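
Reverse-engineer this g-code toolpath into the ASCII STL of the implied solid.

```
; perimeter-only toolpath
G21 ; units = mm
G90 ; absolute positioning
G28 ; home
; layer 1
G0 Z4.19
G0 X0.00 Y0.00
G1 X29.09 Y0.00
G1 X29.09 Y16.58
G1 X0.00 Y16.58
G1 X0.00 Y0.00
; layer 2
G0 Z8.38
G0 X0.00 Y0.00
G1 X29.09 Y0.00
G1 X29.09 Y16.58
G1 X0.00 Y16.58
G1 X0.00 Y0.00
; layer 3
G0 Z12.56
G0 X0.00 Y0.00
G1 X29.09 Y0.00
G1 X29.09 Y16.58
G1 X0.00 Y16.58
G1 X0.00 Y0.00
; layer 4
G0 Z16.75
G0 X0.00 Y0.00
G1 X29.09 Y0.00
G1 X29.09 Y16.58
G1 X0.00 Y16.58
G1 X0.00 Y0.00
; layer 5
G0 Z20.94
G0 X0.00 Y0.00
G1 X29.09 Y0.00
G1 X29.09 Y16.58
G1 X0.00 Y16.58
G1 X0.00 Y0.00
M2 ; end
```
solid part
  facet normal 0.0000 0.0000 -1.0000
    outer loop
      vertex 29.09 16.58 0.00
      vertex 29.09 0.00 0.00
      vertex 0.00 0.00 0.00
    endloop
  endfacet
  facet normal 0.0000 0.0000 -1.0000
    outer loop
      vertex 0.00 16.58 0.00
      vertex 29.09 16.58 0.00
      vertex 0.00 0.00 0.00
    endloop
  endfacet
  facet normal 0.0000 0.0000 1.0000
    outer loop
      vertex 0.00 0.00 20.94
      vertex 29.09 0.00 20.94
      vertex 29.09 16.58 20.94
    endloop
  endfacet
  facet normal 0.0000 0.0000 1.0000
    outer loop
      vertex 0.00 0.00 20.94
      vertex 29.09 16.58 20.94
      vertex 0.00 16.58 20.94
    endloop
  endfacet
  facet normal 0.0000 -1.0000 0.0000
    outer loop
      vertex 0.00 0.00 0.00
      vertex 29.09 0.00 0.00
      vertex 29.09 0.00 20.94
    endloop
  endfacet
  facet normal 0.0000 -1.0000 0.0000
    outer loop
      vertex 0.00 0.00 0.00
      vertex 29.09 0.00 20.94
      vertex 0.00 0.00 20.94
    endloop
  endfacet
  facet normal 0.0000 1.0000 0.0000
    outer loop
      vertex 29.09 16.58 20.94
      vertex 29.09 16.58 0.00
      vertex 0.00 16.58 0.00
    endloop
  endfacet
  facet normal 0.0000 1.0000 0.0000
    outer loop
      vertex 0.00 16.58 20.94
      vertex 29.09 16.58 20.94
      vertex 0.00 16.58 0.00
    endloop
  endfacet
  facet normal -1.0000 0.0000 0.0000
    outer loop
      vertex 0.00 16.58 20.94
      vertex 0.00 16.58 0.00
      vertex 0.00 0.00 0.00
    endloop
  endfacet
  facet normal -1.0000 0.0000 0.0000
    outer loop
      vertex 0.00 0.00 20.94
      vertex 0.00 16.58 20.94
      vertex 0.00 0.00 0.00
    endloop
  endfacet
  facet normal 1.0000 0.0000 0.0000
    outer loop
      vertex 29.09 0.00 0.00
      vertex 29.09 16.58 0.00
      vertex 29.09 16.58 20.94
    endloop
  endfacet
  facet normal 1.0000 0.0000 0.0000
    outer loop
      vertex 29.09 0.00 0.00
      vertex 29.09 16.58 20.94
      vertex 29.09 0.00 20.94
    endloop
  endfacet
endsolid part

The G0 Z moves step by Δz≈4.19 mm. Every layer's G1 loop is the same polygon, so the solid is a straight extrusion of it from z=0 to z≈20.9. Closing with flat bottom and top caps and triangulating gives 12 facets — a rectangular box, roughly 29.1 × 16.6 mm footprint and 20.9 mm tall.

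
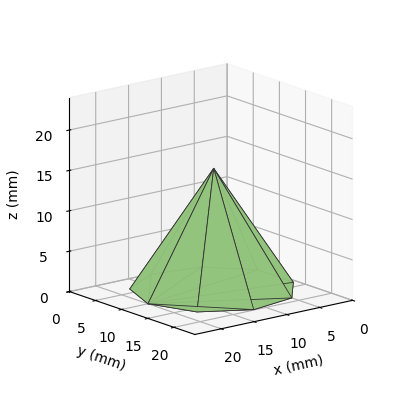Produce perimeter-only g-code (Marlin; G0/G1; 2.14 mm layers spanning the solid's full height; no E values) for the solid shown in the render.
Reading the render: the shape is a regular 9-sided pyramid, base circumscribed radius ≈ 10 mm, apex at z ≈ 15 mm (dimensions read to the nearest mm from the axis ticks). For the g-code, the solid's height is divided into equal slices at the stated Δz and each level perimeter traced with G1 moves after a G0 lift.

; perimeter-only toolpath
G21 ; units = mm
G90 ; absolute positioning
G28 ; home
; layer 1
G0 Z2.14
G0 X18.57 Y10.00
G1 X16.57 Y15.51
G1 X11.49 Y18.44
G1 X5.71 Y17.42
G1 X1.94 Y12.93
G1 X1.94 Y7.07
G1 X5.71 Y2.58
G1 X11.49 Y1.56
G1 X16.57 Y4.49
G1 X18.57 Y10.00
; layer 2
G0 Z4.29
G0 X17.14 Y10.00
G1 X15.47 Y14.59
G1 X11.24 Y17.04
G1 X6.43 Y16.19
G1 X3.29 Y12.44
G1 X3.29 Y7.56
G1 X6.43 Y3.81
G1 X11.24 Y2.96
G1 X15.47 Y5.41
G1 X17.14 Y10.00
; layer 3
G0 Z6.43
G0 X15.71 Y10.00
G1 X14.38 Y13.67
G1 X10.99 Y15.63
G1 X7.14 Y14.95
G1 X4.63 Y11.95
G1 X4.63 Y8.05
G1 X7.14 Y5.05
G1 X10.99 Y4.37
G1 X14.38 Y6.33
G1 X15.71 Y10.00
; layer 4
G0 Z8.57
G0 X14.29 Y10.00
G1 X13.28 Y12.76
G1 X10.75 Y14.22
G1 X7.86 Y13.71
G1 X5.97 Y11.47
G1 X5.97 Y8.53
G1 X7.86 Y6.29
G1 X10.75 Y5.78
G1 X13.28 Y7.24
G1 X14.29 Y10.00
; layer 5
G0 Z10.71
G0 X12.86 Y10.00
G1 X12.19 Y11.84
G1 X10.50 Y12.81
G1 X8.57 Y12.47
G1 X7.31 Y10.98
G1 X7.31 Y9.02
G1 X8.57 Y7.53
G1 X10.50 Y7.19
G1 X12.19 Y8.16
G1 X12.86 Y10.00
; layer 6
G0 Z12.86
G0 X11.43 Y10.00
G1 X11.09 Y10.92
G1 X10.25 Y11.41
G1 X9.29 Y11.24
G1 X8.66 Y10.49
G1 X8.66 Y9.51
G1 X9.29 Y8.76
G1 X10.25 Y8.59
G1 X11.09 Y9.08
G1 X11.43 Y10.00
M2 ; end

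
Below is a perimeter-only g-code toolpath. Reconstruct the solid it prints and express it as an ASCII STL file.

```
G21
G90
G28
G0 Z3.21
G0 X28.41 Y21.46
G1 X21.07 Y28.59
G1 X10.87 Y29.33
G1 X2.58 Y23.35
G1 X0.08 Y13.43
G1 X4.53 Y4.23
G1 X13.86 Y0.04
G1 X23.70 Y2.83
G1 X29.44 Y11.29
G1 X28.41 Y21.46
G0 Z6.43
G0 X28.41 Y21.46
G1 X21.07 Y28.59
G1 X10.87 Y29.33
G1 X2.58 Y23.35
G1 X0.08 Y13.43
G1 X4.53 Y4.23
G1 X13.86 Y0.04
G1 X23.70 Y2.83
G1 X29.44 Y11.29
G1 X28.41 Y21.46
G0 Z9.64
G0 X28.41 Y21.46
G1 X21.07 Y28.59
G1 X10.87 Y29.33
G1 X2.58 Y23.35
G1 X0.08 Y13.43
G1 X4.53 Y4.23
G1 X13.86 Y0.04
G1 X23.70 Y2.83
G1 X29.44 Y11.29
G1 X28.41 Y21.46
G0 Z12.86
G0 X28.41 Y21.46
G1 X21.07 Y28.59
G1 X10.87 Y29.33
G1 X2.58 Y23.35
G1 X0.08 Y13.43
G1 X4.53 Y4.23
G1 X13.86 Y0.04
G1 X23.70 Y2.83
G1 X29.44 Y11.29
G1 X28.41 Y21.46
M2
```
solid part
  facet normal 0.0000 0.0000 -1.0000
    outer loop
      vertex 10.87 29.33 0.00
      vertex 21.07 28.59 0.00
      vertex 28.41 21.46 0.00
    endloop
  endfacet
  facet normal 0.0000 0.0000 -1.0000
    outer loop
      vertex 2.58 23.35 0.00
      vertex 10.87 29.33 0.00
      vertex 28.41 21.46 0.00
    endloop
  endfacet
  facet normal 0.0000 0.0000 -1.0000
    outer loop
      vertex 0.08 13.43 0.00
      vertex 2.58 23.35 0.00
      vertex 28.41 21.46 0.00
    endloop
  endfacet
  facet normal 0.0000 0.0000 -1.0000
    outer loop
      vertex 4.53 4.23 0.00
      vertex 0.08 13.43 0.00
      vertex 28.41 21.46 0.00
    endloop
  endfacet
  facet normal 0.0000 0.0000 -1.0000
    outer loop
      vertex 13.86 0.04 0.00
      vertex 4.53 4.23 0.00
      vertex 28.41 21.46 0.00
    endloop
  endfacet
  facet normal 0.0000 0.0000 -1.0000
    outer loop
      vertex 23.70 2.83 0.00
      vertex 13.86 0.04 0.00
      vertex 28.41 21.46 0.00
    endloop
  endfacet
  facet normal 0.0000 0.0000 -1.0000
    outer loop
      vertex 29.44 11.29 0.00
      vertex 23.70 2.83 0.00
      vertex 28.41 21.46 0.00
    endloop
  endfacet
  facet normal 0.0000 0.0000 1.0000
    outer loop
      vertex 28.41 21.46 12.86
      vertex 21.07 28.59 12.86
      vertex 10.87 29.33 12.86
    endloop
  endfacet
  facet normal 0.0000 0.0000 1.0000
    outer loop
      vertex 28.41 21.46 12.86
      vertex 10.87 29.33 12.86
      vertex 2.58 23.35 12.86
    endloop
  endfacet
  facet normal 0.0000 0.0000 1.0000
    outer loop
      vertex 28.41 21.46 12.86
      vertex 2.58 23.35 12.86
      vertex 0.08 13.43 12.86
    endloop
  endfacet
  facet normal 0.0000 0.0000 1.0000
    outer loop
      vertex 28.41 21.46 12.86
      vertex 0.08 13.43 12.86
      vertex 4.53 4.23 12.86
    endloop
  endfacet
  facet normal 0.0000 0.0000 1.0000
    outer loop
      vertex 28.41 21.46 12.86
      vertex 4.53 4.23 12.86
      vertex 13.86 0.04 12.86
    endloop
  endfacet
  facet normal 0.0000 0.0000 1.0000
    outer loop
      vertex 28.41 21.46 12.86
      vertex 13.86 0.04 12.86
      vertex 23.70 2.83 12.86
    endloop
  endfacet
  facet normal 0.0000 0.0000 1.0000
    outer loop
      vertex 28.41 21.46 12.86
      vertex 23.70 2.83 12.86
      vertex 29.44 11.29 12.86
    endloop
  endfacet
  facet normal 0.6968 0.7173 0.0000
    outer loop
      vertex 28.41 21.46 0.00
      vertex 21.07 28.59 0.00
      vertex 21.07 28.59 12.86
    endloop
  endfacet
  facet normal 0.6968 0.7173 0.0000
    outer loop
      vertex 28.41 21.46 0.00
      vertex 21.07 28.59 12.86
      vertex 28.41 21.46 12.86
    endloop
  endfacet
  facet normal 0.0724 0.9974 0.0000
    outer loop
      vertex 21.07 28.59 0.00
      vertex 10.87 29.33 0.00
      vertex 10.87 29.33 12.86
    endloop
  endfacet
  facet normal 0.0724 0.9974 0.0000
    outer loop
      vertex 21.07 28.59 0.00
      vertex 10.87 29.33 12.86
      vertex 21.07 28.59 12.86
    endloop
  endfacet
  facet normal -0.5850 0.8110 0.0000
    outer loop
      vertex 10.87 29.33 0.00
      vertex 2.58 23.35 0.00
      vertex 2.58 23.35 12.86
    endloop
  endfacet
  facet normal -0.5850 0.8110 0.0000
    outer loop
      vertex 10.87 29.33 0.00
      vertex 2.58 23.35 12.86
      vertex 10.87 29.33 12.86
    endloop
  endfacet
  facet normal -0.9697 0.2444 0.0000
    outer loop
      vertex 2.58 23.35 0.00
      vertex 0.08 13.43 0.00
      vertex 0.08 13.43 12.86
    endloop
  endfacet
  facet normal -0.9697 0.2444 0.0000
    outer loop
      vertex 2.58 23.35 0.00
      vertex 0.08 13.43 12.86
      vertex 2.58 23.35 12.86
    endloop
  endfacet
  facet normal -0.9002 -0.4354 0.0000
    outer loop
      vertex 0.08 13.43 0.00
      vertex 4.53 4.23 0.00
      vertex 4.53 4.23 12.86
    endloop
  endfacet
  facet normal -0.9002 -0.4354 0.0000
    outer loop
      vertex 0.08 13.43 0.00
      vertex 4.53 4.23 12.86
      vertex 0.08 13.43 12.86
    endloop
  endfacet
  facet normal -0.4097 -0.9122 0.0000
    outer loop
      vertex 4.53 4.23 0.00
      vertex 13.86 0.04 0.00
      vertex 13.86 0.04 12.86
    endloop
  endfacet
  facet normal -0.4097 -0.9122 0.0000
    outer loop
      vertex 4.53 4.23 0.00
      vertex 13.86 0.04 12.86
      vertex 4.53 4.23 12.86
    endloop
  endfacet
  facet normal 0.2728 -0.9621 0.0000
    outer loop
      vertex 13.86 0.04 0.00
      vertex 23.70 2.83 0.00
      vertex 23.70 2.83 12.86
    endloop
  endfacet
  facet normal 0.2728 -0.9621 0.0000
    outer loop
      vertex 13.86 0.04 0.00
      vertex 23.70 2.83 12.86
      vertex 13.86 0.04 12.86
    endloop
  endfacet
  facet normal 0.8275 -0.5615 0.0000
    outer loop
      vertex 23.70 2.83 0.00
      vertex 29.44 11.29 0.00
      vertex 29.44 11.29 12.86
    endloop
  endfacet
  facet normal 0.8275 -0.5615 0.0000
    outer loop
      vertex 23.70 2.83 0.00
      vertex 29.44 11.29 12.86
      vertex 23.70 2.83 12.86
    endloop
  endfacet
  facet normal 0.9949 0.1008 0.0000
    outer loop
      vertex 29.44 11.29 0.00
      vertex 28.41 21.46 0.00
      vertex 28.41 21.46 12.86
    endloop
  endfacet
  facet normal 0.9949 0.1008 0.0000
    outer loop
      vertex 29.44 11.29 0.00
      vertex 28.41 21.46 12.86
      vertex 29.44 11.29 12.86
    endloop
  endfacet
endsolid part

The G0 Z moves step by Δz≈3.21 mm. Every layer's G1 loop is the same polygon, so the solid is a straight extrusion of it from z=0 to z≈12.9. Closing with flat bottom and top caps and triangulating gives 32 facets — a regular 9-sided prism (a cylinder approximated with 9 flat sides), circumscribed radius ≈ 14.9 mm, height ≈ 12.9 mm.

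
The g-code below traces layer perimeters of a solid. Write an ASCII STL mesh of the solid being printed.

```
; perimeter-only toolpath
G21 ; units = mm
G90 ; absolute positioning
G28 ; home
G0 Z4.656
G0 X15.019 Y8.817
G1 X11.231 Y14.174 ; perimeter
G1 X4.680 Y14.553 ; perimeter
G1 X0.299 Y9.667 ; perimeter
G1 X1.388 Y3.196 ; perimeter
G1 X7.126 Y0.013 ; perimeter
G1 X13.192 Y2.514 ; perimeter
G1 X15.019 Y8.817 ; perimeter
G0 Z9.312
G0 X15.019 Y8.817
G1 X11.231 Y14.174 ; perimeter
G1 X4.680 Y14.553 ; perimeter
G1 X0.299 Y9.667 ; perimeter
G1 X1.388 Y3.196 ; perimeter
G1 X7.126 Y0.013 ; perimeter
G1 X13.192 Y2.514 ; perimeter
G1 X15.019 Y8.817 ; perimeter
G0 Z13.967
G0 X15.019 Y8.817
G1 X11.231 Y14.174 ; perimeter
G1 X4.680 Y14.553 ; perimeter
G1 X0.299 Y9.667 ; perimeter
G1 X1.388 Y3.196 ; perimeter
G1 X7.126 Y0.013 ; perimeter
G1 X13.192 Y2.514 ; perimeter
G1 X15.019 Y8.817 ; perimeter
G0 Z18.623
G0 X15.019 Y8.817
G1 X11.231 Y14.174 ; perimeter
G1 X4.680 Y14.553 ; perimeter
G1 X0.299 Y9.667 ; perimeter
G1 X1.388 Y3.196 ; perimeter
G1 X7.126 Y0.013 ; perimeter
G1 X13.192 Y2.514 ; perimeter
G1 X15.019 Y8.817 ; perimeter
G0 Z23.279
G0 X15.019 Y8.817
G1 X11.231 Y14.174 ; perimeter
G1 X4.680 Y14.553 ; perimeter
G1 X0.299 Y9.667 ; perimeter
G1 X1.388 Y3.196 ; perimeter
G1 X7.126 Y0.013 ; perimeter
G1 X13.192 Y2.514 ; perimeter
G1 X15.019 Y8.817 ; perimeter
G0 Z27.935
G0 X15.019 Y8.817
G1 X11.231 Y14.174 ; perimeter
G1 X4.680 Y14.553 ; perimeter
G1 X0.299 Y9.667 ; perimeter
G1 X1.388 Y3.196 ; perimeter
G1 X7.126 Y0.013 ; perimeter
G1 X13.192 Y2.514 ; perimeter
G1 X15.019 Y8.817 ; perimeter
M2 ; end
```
solid part
  facet normal 0.0000 0.0000 -1.0000
    outer loop
      vertex 4.680 14.553 0.000
      vertex 11.231 14.174 0.000
      vertex 15.019 8.817 0.000
    endloop
  endfacet
  facet normal 0.0000 0.0000 -1.0000
    outer loop
      vertex 0.299 9.667 0.000
      vertex 4.680 14.553 0.000
      vertex 15.019 8.817 0.000
    endloop
  endfacet
  facet normal 0.0000 0.0000 -1.0000
    outer loop
      vertex 1.388 3.196 0.000
      vertex 0.299 9.667 0.000
      vertex 15.019 8.817 0.000
    endloop
  endfacet
  facet normal 0.0000 0.0000 -1.0000
    outer loop
      vertex 7.126 0.013 0.000
      vertex 1.388 3.196 0.000
      vertex 15.019 8.817 0.000
    endloop
  endfacet
  facet normal 0.0000 0.0000 -1.0000
    outer loop
      vertex 13.192 2.514 0.000
      vertex 7.126 0.013 0.000
      vertex 15.019 8.817 0.000
    endloop
  endfacet
  facet normal 0.0000 0.0000 1.0000
    outer loop
      vertex 15.019 8.817 27.935
      vertex 11.231 14.174 27.935
      vertex 4.680 14.553 27.935
    endloop
  endfacet
  facet normal 0.0000 0.0000 1.0000
    outer loop
      vertex 15.019 8.817 27.935
      vertex 4.680 14.553 27.935
      vertex 0.299 9.667 27.935
    endloop
  endfacet
  facet normal 0.0000 0.0000 1.0000
    outer loop
      vertex 15.019 8.817 27.935
      vertex 0.299 9.667 27.935
      vertex 1.388 3.196 27.935
    endloop
  endfacet
  facet normal 0.0000 0.0000 1.0000
    outer loop
      vertex 15.019 8.817 27.935
      vertex 1.388 3.196 27.935
      vertex 7.126 0.013 27.935
    endloop
  endfacet
  facet normal 0.0000 0.0000 1.0000
    outer loop
      vertex 15.019 8.817 27.935
      vertex 7.126 0.013 27.935
      vertex 13.192 2.514 27.935
    endloop
  endfacet
  facet normal 0.8165 0.5774 0.0000
    outer loop
      vertex 15.019 8.817 0.000
      vertex 11.231 14.174 0.000
      vertex 11.231 14.174 27.935
    endloop
  endfacet
  facet normal 0.8165 0.5774 0.0000
    outer loop
      vertex 15.019 8.817 0.000
      vertex 11.231 14.174 27.935
      vertex 15.019 8.817 27.935
    endloop
  endfacet
  facet normal 0.0578 0.9983 0.0000
    outer loop
      vertex 11.231 14.174 0.000
      vertex 4.680 14.553 0.000
      vertex 4.680 14.553 27.935
    endloop
  endfacet
  facet normal 0.0578 0.9983 0.0000
    outer loop
      vertex 11.231 14.174 0.000
      vertex 4.680 14.553 27.935
      vertex 11.231 14.174 27.935
    endloop
  endfacet
  facet normal -0.7445 0.6676 0.0000
    outer loop
      vertex 4.680 14.553 0.000
      vertex 0.299 9.667 0.000
      vertex 0.299 9.667 27.935
    endloop
  endfacet
  facet normal -0.7445 0.6676 0.0000
    outer loop
      vertex 4.680 14.553 0.000
      vertex 0.299 9.667 27.935
      vertex 4.680 14.553 27.935
    endloop
  endfacet
  facet normal -0.9861 -0.1660 0.0000
    outer loop
      vertex 0.299 9.667 0.000
      vertex 1.388 3.196 0.000
      vertex 1.388 3.196 27.935
    endloop
  endfacet
  facet normal -0.9861 -0.1660 0.0000
    outer loop
      vertex 0.299 9.667 0.000
      vertex 1.388 3.196 27.935
      vertex 0.299 9.667 27.935
    endloop
  endfacet
  facet normal -0.4851 -0.8745 0.0000
    outer loop
      vertex 1.388 3.196 0.000
      vertex 7.126 0.013 0.000
      vertex 7.126 0.013 27.935
    endloop
  endfacet
  facet normal -0.4851 -0.8745 0.0000
    outer loop
      vertex 1.388 3.196 0.000
      vertex 7.126 0.013 27.935
      vertex 1.388 3.196 27.935
    endloop
  endfacet
  facet normal 0.3812 -0.9245 0.0000
    outer loop
      vertex 7.126 0.013 0.000
      vertex 13.192 2.514 0.000
      vertex 13.192 2.514 27.935
    endloop
  endfacet
  facet normal 0.3812 -0.9245 0.0000
    outer loop
      vertex 7.126 0.013 0.000
      vertex 13.192 2.514 27.935
      vertex 7.126 0.013 27.935
    endloop
  endfacet
  facet normal 0.9605 -0.2784 0.0000
    outer loop
      vertex 13.192 2.514 0.000
      vertex 15.019 8.817 0.000
      vertex 15.019 8.817 27.935
    endloop
  endfacet
  facet normal 0.9605 -0.2784 0.0000
    outer loop
      vertex 13.192 2.514 0.000
      vertex 15.019 8.817 27.935
      vertex 13.192 2.514 27.935
    endloop
  endfacet
endsolid part

The G0 Z moves step by Δz≈4.656 mm. Every layer's G1 loop is the same polygon, so the solid is a straight extrusion of it from z=0 to z≈27.9. Closing with flat bottom and top caps and triangulating gives 24 facets — a regular 7-sided prism (a cylinder approximated with 7 flat sides), circumscribed radius ≈ 7.56 mm, height ≈ 27.9 mm.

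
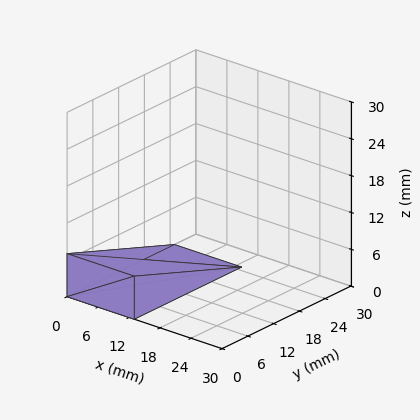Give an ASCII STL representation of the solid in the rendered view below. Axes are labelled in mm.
Reading the render: the shape is a wedge (ramp): 13 × 25 mm base, rising to 7 mm along the y=0 edge and sloping linearly to z=0 at y=25 (dimensions read to the nearest mm from the axis ticks). For the STL, each face is triangulated and given an outward normal.

solid part
  facet normal 0.0000 0.0000 -1.0000
    outer loop
      vertex 13.0 25.0 0.0
      vertex 13.0 0.0 0.0
      vertex 0.0 0.0 0.0
    endloop
  endfacet
  facet normal 0.0000 0.0000 -1.0000
    outer loop
      vertex 0.0 25.0 0.0
      vertex 13.0 25.0 0.0
      vertex 0.0 0.0 0.0
    endloop
  endfacet
  facet normal 0.0000 -1.0000 0.0000
    outer loop
      vertex 0.0 0.0 0.0
      vertex 13.0 0.0 0.0
      vertex 13.0 0.0 7.0
    endloop
  endfacet
  facet normal 0.0000 -1.0000 0.0000
    outer loop
      vertex 0.0 0.0 0.0
      vertex 13.0 0.0 7.0
      vertex 0.0 0.0 7.0
    endloop
  endfacet
  facet normal 0.0000 0.2696 0.9630
    outer loop
      vertex 0.0 0.0 7.0
      vertex 13.0 0.0 7.0
      vertex 13.0 25.0 0.0
    endloop
  endfacet
  facet normal 0.0000 0.2696 0.9630
    outer loop
      vertex 0.0 0.0 7.0
      vertex 13.0 25.0 0.0
      vertex 0.0 25.0 0.0
    endloop
  endfacet
  facet normal -1.0000 0.0000 0.0000
    outer loop
      vertex 0.0 0.0 7.0
      vertex 0.0 25.0 0.0
      vertex 0.0 0.0 0.0
    endloop
  endfacet
  facet normal 1.0000 0.0000 0.0000
    outer loop
      vertex 13.0 0.0 0.0
      vertex 13.0 25.0 0.0
      vertex 13.0 0.0 7.0
    endloop
  endfacet
endsolid part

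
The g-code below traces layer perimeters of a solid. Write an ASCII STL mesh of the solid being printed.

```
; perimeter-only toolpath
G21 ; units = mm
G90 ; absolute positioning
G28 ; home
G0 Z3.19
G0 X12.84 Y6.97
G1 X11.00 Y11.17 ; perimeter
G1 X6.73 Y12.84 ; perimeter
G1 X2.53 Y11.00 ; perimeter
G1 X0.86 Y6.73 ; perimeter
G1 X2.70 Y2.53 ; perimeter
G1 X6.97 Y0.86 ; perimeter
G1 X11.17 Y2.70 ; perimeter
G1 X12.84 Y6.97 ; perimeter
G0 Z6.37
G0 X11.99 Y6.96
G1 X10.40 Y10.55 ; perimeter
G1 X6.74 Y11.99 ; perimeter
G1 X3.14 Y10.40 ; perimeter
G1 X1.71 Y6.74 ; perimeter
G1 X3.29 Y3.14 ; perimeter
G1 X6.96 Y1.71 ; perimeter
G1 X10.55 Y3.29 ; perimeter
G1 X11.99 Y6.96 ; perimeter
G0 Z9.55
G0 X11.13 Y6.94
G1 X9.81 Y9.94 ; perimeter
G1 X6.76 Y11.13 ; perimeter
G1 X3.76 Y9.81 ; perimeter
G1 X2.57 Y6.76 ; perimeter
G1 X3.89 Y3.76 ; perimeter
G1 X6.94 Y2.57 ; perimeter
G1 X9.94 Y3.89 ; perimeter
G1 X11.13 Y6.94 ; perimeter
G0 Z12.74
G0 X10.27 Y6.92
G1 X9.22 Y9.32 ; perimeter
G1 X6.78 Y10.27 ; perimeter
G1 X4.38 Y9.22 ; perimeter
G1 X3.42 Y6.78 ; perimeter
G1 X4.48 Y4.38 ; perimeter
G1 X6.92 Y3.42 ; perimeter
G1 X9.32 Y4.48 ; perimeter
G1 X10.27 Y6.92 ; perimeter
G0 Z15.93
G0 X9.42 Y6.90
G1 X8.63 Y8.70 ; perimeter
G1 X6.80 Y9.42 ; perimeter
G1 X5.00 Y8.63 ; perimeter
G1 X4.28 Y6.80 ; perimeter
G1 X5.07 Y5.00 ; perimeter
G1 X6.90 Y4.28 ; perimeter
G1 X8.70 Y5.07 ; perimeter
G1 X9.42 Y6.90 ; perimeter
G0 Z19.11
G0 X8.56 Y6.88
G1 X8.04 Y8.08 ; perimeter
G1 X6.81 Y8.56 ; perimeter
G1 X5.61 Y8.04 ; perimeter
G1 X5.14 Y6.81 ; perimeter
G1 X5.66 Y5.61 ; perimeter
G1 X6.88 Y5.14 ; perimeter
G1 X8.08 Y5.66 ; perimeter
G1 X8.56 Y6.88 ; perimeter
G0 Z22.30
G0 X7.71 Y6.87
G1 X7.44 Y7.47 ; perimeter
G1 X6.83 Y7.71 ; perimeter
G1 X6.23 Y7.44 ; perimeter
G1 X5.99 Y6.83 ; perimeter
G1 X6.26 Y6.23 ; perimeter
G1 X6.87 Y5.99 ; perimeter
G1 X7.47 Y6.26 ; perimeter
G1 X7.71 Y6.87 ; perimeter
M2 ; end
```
solid part
  facet normal 0.0000 0.0000 -1.0000
    outer loop
      vertex 6.71 13.70 0.00
      vertex 11.59 11.79 0.00
      vertex 13.70 6.99 0.00
    endloop
  endfacet
  facet normal 0.0000 0.0000 -1.0000
    outer loop
      vertex 1.91 11.59 0.00
      vertex 6.71 13.70 0.00
      vertex 13.70 6.99 0.00
    endloop
  endfacet
  facet normal 0.0000 0.0000 -1.0000
    outer loop
      vertex 0.00 6.71 0.00
      vertex 1.91 11.59 0.00
      vertex 13.70 6.99 0.00
    endloop
  endfacet
  facet normal 0.0000 0.0000 -1.0000
    outer loop
      vertex 2.11 1.91 0.00
      vertex 0.00 6.71 0.00
      vertex 13.70 6.99 0.00
    endloop
  endfacet
  facet normal 0.0000 0.0000 -1.0000
    outer loop
      vertex 6.99 0.00 0.00
      vertex 2.11 1.91 0.00
      vertex 13.70 6.99 0.00
    endloop
  endfacet
  facet normal 0.0000 0.0000 -1.0000
    outer loop
      vertex 11.79 2.11 0.00
      vertex 6.99 0.00 0.00
      vertex 13.70 6.99 0.00
    endloop
  endfacet
  facet normal 0.8885 0.3906 0.2410
    outer loop
      vertex 13.70 6.99 0.00
      vertex 11.59 11.79 0.00
      vertex 6.85 6.85 25.48
    endloop
  endfacet
  facet normal 0.3537 0.9038 0.2410
    outer loop
      vertex 11.59 11.79 0.00
      vertex 6.71 13.70 0.00
      vertex 6.85 6.85 25.48
    endloop
  endfacet
  facet normal -0.3906 0.8885 0.2410
    outer loop
      vertex 6.71 13.70 0.00
      vertex 1.91 11.59 0.00
      vertex 6.85 6.85 25.48
    endloop
  endfacet
  facet normal -0.9038 0.3537 0.2410
    outer loop
      vertex 1.91 11.59 0.00
      vertex 0.00 6.71 0.00
      vertex 6.85 6.85 25.48
    endloop
  endfacet
  facet normal -0.8885 -0.3906 0.2410
    outer loop
      vertex 0.00 6.71 0.00
      vertex 2.11 1.91 0.00
      vertex 6.85 6.85 25.48
    endloop
  endfacet
  facet normal -0.3537 -0.9038 0.2410
    outer loop
      vertex 2.11 1.91 0.00
      vertex 6.99 0.00 0.00
      vertex 6.85 6.85 25.48
    endloop
  endfacet
  facet normal 0.3906 -0.8885 0.2410
    outer loop
      vertex 6.99 0.00 0.00
      vertex 11.79 2.11 0.00
      vertex 6.85 6.85 25.48
    endloop
  endfacet
  facet normal 0.9038 -0.3537 0.2410
    outer loop
      vertex 11.79 2.11 0.00
      vertex 13.70 6.99 0.00
      vertex 6.85 6.85 25.48
    endloop
  endfacet
endsolid part

The G0 Z moves step by Δz≈3.19 mm. The G1 loops shrink linearly with z, so the solid tapers from its base footprint up to z≈25.5. Closing with a flat bottom cap and the tapered top and triangulating gives 14 facets — a regular 8-sided pyramid, base circumscribed radius ≈ 6.85 mm, apex at z ≈ 25.5 mm.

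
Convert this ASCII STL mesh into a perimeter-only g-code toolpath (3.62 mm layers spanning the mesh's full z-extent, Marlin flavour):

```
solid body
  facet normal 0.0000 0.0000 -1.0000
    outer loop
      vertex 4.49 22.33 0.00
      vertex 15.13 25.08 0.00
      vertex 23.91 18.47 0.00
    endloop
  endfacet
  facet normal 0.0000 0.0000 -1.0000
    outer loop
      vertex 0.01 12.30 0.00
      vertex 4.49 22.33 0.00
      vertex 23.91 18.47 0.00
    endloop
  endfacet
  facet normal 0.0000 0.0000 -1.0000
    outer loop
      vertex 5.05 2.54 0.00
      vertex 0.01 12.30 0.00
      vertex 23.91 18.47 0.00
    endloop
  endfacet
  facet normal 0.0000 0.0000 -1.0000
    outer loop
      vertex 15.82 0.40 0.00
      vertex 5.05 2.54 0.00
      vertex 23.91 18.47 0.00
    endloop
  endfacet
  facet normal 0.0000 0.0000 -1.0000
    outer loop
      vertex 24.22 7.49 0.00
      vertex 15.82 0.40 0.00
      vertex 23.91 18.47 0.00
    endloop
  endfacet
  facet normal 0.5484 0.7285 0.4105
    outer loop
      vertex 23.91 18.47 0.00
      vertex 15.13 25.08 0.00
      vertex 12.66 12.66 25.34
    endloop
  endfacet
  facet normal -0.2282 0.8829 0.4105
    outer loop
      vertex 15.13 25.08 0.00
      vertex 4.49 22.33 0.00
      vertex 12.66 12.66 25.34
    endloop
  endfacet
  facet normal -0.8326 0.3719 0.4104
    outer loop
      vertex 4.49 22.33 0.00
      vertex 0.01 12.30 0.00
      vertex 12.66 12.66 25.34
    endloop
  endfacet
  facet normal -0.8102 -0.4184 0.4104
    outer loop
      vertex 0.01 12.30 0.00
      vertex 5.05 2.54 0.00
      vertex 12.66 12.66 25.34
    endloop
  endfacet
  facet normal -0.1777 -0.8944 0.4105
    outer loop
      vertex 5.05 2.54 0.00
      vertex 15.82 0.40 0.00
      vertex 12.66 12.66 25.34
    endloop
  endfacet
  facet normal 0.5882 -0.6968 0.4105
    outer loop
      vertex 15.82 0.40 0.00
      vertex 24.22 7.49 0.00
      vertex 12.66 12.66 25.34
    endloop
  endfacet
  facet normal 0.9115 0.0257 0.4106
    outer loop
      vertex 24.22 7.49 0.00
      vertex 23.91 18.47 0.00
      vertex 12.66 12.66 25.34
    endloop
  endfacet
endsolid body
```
; perimeter-only toolpath
G21 ; units = mm
G90 ; absolute positioning
G28 ; home
; layer 1
G0 Z3.62
G0 X22.30 Y17.64
G1 X14.78 Y23.31
G1 X5.66 Y20.95
G1 X1.82 Y12.35
G1 X6.14 Y3.99
G1 X15.37 Y2.15
G1 X22.57 Y8.23
G1 X22.30 Y17.64
; layer 2
G0 Z7.24
G0 X20.70 Y16.81
G1 X14.42 Y21.53
G1 X6.82 Y19.57
G1 X3.62 Y12.40
G1 X7.22 Y5.43
G1 X14.92 Y3.90
G1 X20.92 Y8.97
G1 X20.70 Y16.81
; layer 3
G0 Z10.86
G0 X19.09 Y15.98
G1 X14.07 Y19.76
G1 X7.99 Y18.19
G1 X5.43 Y12.45
G1 X8.31 Y6.88
G1 X14.47 Y5.65
G1 X19.27 Y9.71
G1 X19.09 Y15.98
; layer 4
G0 Z14.48
G0 X17.48 Y15.15
G1 X13.72 Y17.98
G1 X9.16 Y16.80
G1 X7.24 Y12.51
G1 X9.40 Y8.32
G1 X14.01 Y7.41
G1 X17.61 Y10.44
G1 X17.48 Y15.15
; layer 5
G0 Z18.10
G0 X15.87 Y14.32
G1 X13.37 Y16.21
G1 X10.33 Y15.42
G1 X9.05 Y12.56
G1 X10.49 Y9.77
G1 X13.56 Y9.16
G1 X15.96 Y11.18
G1 X15.87 Y14.32
; layer 6
G0 Z21.72
G0 X14.27 Y13.49
G1 X13.01 Y14.43
G1 X11.49 Y14.04
G1 X10.85 Y12.61
G1 X11.57 Y11.21
G1 X13.11 Y10.91
G1 X14.31 Y11.92
G1 X14.27 Y13.49
M2 ; end

The solid is a regular 7-sided pyramid, base circumscribed radius ≈ 12.7 mm, apex at z ≈ 25.3 mm. Slicing at Δz = 3.62 mm — 7 equal slices spanning the solid's height, so layer i sits at z = i·h/7 — gives 6 non-empty perimeters. Each is a 7-segment closed polygon; G0 lifts to the layer z and rapids to the start vertex, then G1 traces the edges. The cross-section shrinks linearly with z (the slice at the apex is degenerate and omitted).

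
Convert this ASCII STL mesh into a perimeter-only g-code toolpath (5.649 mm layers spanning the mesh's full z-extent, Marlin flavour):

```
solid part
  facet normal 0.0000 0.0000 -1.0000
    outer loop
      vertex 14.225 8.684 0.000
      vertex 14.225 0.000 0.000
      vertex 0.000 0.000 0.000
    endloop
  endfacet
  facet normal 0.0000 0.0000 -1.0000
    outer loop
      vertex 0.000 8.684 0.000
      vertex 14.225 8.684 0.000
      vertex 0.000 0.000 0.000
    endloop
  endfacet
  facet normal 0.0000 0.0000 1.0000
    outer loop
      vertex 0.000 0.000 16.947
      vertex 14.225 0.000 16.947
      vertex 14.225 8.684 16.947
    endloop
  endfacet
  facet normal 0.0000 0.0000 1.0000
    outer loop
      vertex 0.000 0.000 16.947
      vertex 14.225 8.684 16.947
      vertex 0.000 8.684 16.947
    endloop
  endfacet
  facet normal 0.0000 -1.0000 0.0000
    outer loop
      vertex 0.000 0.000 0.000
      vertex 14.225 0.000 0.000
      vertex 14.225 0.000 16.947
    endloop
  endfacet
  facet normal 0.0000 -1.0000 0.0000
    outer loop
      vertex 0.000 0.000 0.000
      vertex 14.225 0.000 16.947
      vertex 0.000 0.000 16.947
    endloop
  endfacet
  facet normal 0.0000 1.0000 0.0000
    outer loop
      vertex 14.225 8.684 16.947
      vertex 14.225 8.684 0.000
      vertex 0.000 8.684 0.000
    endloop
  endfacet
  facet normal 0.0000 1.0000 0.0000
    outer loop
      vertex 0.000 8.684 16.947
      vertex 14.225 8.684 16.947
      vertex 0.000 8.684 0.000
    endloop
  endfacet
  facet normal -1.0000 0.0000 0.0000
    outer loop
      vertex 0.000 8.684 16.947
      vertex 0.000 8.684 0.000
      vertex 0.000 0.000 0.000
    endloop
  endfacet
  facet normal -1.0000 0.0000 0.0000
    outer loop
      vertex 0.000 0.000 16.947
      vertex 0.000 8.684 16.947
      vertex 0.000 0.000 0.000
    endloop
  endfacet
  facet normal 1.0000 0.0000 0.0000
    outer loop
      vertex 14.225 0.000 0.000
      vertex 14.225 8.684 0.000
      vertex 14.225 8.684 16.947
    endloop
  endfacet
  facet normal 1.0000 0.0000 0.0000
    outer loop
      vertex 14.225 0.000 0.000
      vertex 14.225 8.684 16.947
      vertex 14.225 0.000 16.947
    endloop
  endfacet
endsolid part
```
; perimeter-only toolpath
G21 ; units = mm
G90 ; absolute positioning
G28 ; home
; layer 1
G0 Z5.649
G0 X0.000 Y0.000
G1 X14.225 Y0.000
G1 X14.225 Y8.684
G1 X0.000 Y8.684
G1 X0.000 Y0.000
; layer 2
G0 Z11.298
G0 X0.000 Y0.000
G1 X14.225 Y0.000
G1 X14.225 Y8.684
G1 X0.000 Y8.684
G1 X0.000 Y0.000
; layer 3
G0 Z16.947
G0 X0.000 Y0.000
G1 X14.225 Y0.000
G1 X14.225 Y8.684
G1 X0.000 Y8.684
G1 X0.000 Y0.000
M2 ; end

The solid is a rectangular box, roughly 14.2 × 8.68 mm footprint and 16.9 mm tall. Slicing at Δz = 5.649 mm — 3 equal slices spanning the solid's height, so layer i sits at z = i·h/3 — gives 3 non-empty perimeters. Each is a 4-segment closed polygon; G0 lifts to the layer z and rapids to the start vertex, then G1 traces the edges.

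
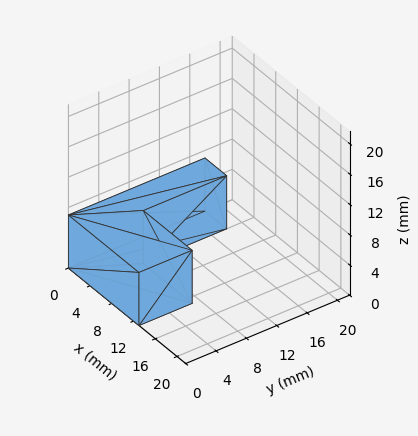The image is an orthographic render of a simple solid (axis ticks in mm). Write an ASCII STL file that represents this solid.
Reading the render: the shape is an L-shaped prism: outer 13 × 18 mm, arm thicknesses ≈ 7 mm (horizontal) and 4 mm (vertical), extruded 7 mm in z (dimensions read to the nearest mm from the axis ticks). For the STL, each face is triangulated and given an outward normal.

solid part
  facet normal 0.0000 0.0000 -1.0000
    outer loop
      vertex 13.0 7.0 0.0
      vertex 13.0 0.0 0.0
      vertex 0.0 0.0 0.0
    endloop
  endfacet
  facet normal 0.0000 0.0000 -1.0000
    outer loop
      vertex 4.0 7.0 0.0
      vertex 13.0 7.0 0.0
      vertex 0.0 0.0 0.0
    endloop
  endfacet
  facet normal 0.0000 0.0000 -1.0000
    outer loop
      vertex 4.0 18.0 0.0
      vertex 4.0 7.0 0.0
      vertex 0.0 0.0 0.0
    endloop
  endfacet
  facet normal 0.0000 0.0000 -1.0000
    outer loop
      vertex 0.0 18.0 0.0
      vertex 4.0 18.0 0.0
      vertex 0.0 0.0 0.0
    endloop
  endfacet
  facet normal 0.0000 0.0000 1.0000
    outer loop
      vertex 0.0 0.0 7.0
      vertex 13.0 0.0 7.0
      vertex 13.0 7.0 7.0
    endloop
  endfacet
  facet normal 0.0000 0.0000 1.0000
    outer loop
      vertex 0.0 0.0 7.0
      vertex 13.0 7.0 7.0
      vertex 4.0 7.0 7.0
    endloop
  endfacet
  facet normal 0.0000 0.0000 1.0000
    outer loop
      vertex 0.0 0.0 7.0
      vertex 4.0 7.0 7.0
      vertex 4.0 18.0 7.0
    endloop
  endfacet
  facet normal 0.0000 0.0000 1.0000
    outer loop
      vertex 0.0 0.0 7.0
      vertex 4.0 18.0 7.0
      vertex 0.0 18.0 7.0
    endloop
  endfacet
  facet normal 0.0000 -1.0000 0.0000
    outer loop
      vertex 0.0 0.0 0.0
      vertex 13.0 0.0 0.0
      vertex 13.0 0.0 7.0
    endloop
  endfacet
  facet normal 0.0000 -1.0000 0.0000
    outer loop
      vertex 0.0 0.0 0.0
      vertex 13.0 0.0 7.0
      vertex 0.0 0.0 7.0
    endloop
  endfacet
  facet normal 1.0000 0.0000 0.0000
    outer loop
      vertex 13.0 0.0 0.0
      vertex 13.0 7.0 0.0
      vertex 13.0 7.0 7.0
    endloop
  endfacet
  facet normal 1.0000 0.0000 0.0000
    outer loop
      vertex 13.0 0.0 0.0
      vertex 13.0 7.0 7.0
      vertex 13.0 0.0 7.0
    endloop
  endfacet
  facet normal 0.0000 1.0000 0.0000
    outer loop
      vertex 13.0 7.0 0.0
      vertex 4.0 7.0 0.0
      vertex 4.0 7.0 7.0
    endloop
  endfacet
  facet normal 0.0000 1.0000 0.0000
    outer loop
      vertex 13.0 7.0 0.0
      vertex 4.0 7.0 7.0
      vertex 13.0 7.0 7.0
    endloop
  endfacet
  facet normal 1.0000 0.0000 0.0000
    outer loop
      vertex 4.0 7.0 0.0
      vertex 4.0 18.0 0.0
      vertex 4.0 18.0 7.0
    endloop
  endfacet
  facet normal 1.0000 0.0000 0.0000
    outer loop
      vertex 4.0 7.0 0.0
      vertex 4.0 18.0 7.0
      vertex 4.0 7.0 7.0
    endloop
  endfacet
  facet normal 0.0000 1.0000 0.0000
    outer loop
      vertex 4.0 18.0 0.0
      vertex 0.0 18.0 0.0
      vertex 0.0 18.0 7.0
    endloop
  endfacet
  facet normal 0.0000 1.0000 0.0000
    outer loop
      vertex 4.0 18.0 0.0
      vertex 0.0 18.0 7.0
      vertex 4.0 18.0 7.0
    endloop
  endfacet
  facet normal -1.0000 0.0000 0.0000
    outer loop
      vertex 0.0 18.0 0.0
      vertex 0.0 0.0 0.0
      vertex 0.0 0.0 7.0
    endloop
  endfacet
  facet normal -1.0000 0.0000 0.0000
    outer loop
      vertex 0.0 18.0 0.0
      vertex 0.0 0.0 7.0
      vertex 0.0 18.0 7.0
    endloop
  endfacet
endsolid part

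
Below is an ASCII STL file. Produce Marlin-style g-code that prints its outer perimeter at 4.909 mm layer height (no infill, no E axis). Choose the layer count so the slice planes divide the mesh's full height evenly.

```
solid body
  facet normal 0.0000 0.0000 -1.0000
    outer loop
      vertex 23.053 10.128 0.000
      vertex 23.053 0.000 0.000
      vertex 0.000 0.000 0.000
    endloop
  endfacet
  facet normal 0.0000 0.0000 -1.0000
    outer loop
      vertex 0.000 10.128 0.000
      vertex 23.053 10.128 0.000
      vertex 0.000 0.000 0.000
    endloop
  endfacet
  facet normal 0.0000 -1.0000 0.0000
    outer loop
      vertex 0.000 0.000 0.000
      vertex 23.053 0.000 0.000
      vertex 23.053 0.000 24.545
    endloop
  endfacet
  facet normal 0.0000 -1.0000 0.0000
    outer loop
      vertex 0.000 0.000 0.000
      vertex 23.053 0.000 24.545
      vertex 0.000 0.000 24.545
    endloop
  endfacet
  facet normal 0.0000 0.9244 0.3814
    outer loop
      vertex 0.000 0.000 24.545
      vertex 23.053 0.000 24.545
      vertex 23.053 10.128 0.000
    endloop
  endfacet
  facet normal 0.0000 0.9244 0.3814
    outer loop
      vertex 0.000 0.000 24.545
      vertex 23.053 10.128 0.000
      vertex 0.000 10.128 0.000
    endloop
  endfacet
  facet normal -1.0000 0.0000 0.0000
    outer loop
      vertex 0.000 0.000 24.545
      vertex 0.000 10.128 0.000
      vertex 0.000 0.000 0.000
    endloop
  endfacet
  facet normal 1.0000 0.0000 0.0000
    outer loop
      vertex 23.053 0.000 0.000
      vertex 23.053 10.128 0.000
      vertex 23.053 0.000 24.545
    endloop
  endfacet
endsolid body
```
; perimeter-only toolpath
G21 ; units = mm
G90 ; absolute positioning
G28 ; home
; layer 1
G0 Z4.909
G0 X0.000 Y0.000
G1 X23.053 Y0.000
G1 X23.053 Y8.102
G1 X0.000 Y8.102
G1 X0.000 Y0.000
; layer 2
G0 Z9.818
G0 X0.000 Y0.000
G1 X23.053 Y0.000
G1 X23.053 Y6.077
G1 X0.000 Y6.077
G1 X0.000 Y0.000
; layer 3
G0 Z14.727
G0 X0.000 Y0.000
G1 X23.053 Y0.000
G1 X23.053 Y4.051
G1 X0.000 Y4.051
G1 X0.000 Y0.000
; layer 4
G0 Z19.636
G0 X0.000 Y0.000
G1 X23.053 Y0.000
G1 X23.053 Y2.026
G1 X0.000 Y2.026
G1 X0.000 Y0.000
M2 ; end

The solid is a wedge (ramp): 23.1 × 10.1 mm base, rising to 24.5 mm along the y=0 edge and sloping linearly to z=0 at y=10.1. Slicing at Δz = 4.909 mm — 5 equal slices spanning the solid's height, so layer i sits at z = i·h/5 — gives 4 non-empty perimeters. Each is a 4-segment closed polygon; G0 lifts to the layer z and rapids to the start vertex, then G1 traces the edges. The cross-section shrinks linearly with z (the slice at the apex is degenerate and omitted).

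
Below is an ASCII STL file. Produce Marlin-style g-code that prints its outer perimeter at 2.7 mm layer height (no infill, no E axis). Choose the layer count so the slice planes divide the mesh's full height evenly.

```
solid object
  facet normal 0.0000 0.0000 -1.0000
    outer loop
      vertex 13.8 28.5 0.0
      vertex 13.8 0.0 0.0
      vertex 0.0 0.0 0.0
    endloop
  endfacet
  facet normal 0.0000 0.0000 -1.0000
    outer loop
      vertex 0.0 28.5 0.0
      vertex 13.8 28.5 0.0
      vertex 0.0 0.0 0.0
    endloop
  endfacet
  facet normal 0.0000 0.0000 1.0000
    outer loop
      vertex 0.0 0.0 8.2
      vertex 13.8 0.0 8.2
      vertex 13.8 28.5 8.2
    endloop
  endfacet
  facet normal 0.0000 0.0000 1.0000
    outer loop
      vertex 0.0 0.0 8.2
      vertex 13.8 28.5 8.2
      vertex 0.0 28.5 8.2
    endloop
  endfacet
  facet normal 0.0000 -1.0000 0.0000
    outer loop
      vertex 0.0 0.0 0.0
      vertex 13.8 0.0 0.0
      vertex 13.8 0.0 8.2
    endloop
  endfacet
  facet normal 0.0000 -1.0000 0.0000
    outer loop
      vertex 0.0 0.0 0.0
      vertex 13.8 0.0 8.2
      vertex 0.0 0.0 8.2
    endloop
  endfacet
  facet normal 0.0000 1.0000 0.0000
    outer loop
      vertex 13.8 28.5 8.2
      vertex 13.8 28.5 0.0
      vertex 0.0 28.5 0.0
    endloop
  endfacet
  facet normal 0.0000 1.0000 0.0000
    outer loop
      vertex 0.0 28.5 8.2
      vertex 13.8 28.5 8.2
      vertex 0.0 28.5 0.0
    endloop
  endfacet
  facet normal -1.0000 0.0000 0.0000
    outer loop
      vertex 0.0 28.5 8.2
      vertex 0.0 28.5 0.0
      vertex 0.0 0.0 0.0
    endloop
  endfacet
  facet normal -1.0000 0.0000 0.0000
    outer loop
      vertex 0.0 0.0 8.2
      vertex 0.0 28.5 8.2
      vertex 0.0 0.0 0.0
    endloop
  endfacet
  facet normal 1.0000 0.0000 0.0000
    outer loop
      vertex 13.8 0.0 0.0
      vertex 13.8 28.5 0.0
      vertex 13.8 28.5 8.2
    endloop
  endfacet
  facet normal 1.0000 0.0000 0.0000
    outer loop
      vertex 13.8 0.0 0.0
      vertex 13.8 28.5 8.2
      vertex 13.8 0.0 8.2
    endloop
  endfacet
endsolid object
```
; perimeter-only toolpath
G21 ; units = mm
G90 ; absolute positioning
G28 ; home
; layer 1
G0 Z2.7
G0 X0.0 Y0.0
G1 X13.8 Y0.0
G1 X13.8 Y28.5
G1 X0.0 Y28.5
G1 X0.0 Y0.0
; layer 2
G0 Z5.5
G0 X0.0 Y0.0
G1 X13.8 Y0.0
G1 X13.8 Y28.5
G1 X0.0 Y28.5
G1 X0.0 Y0.0
; layer 3
G0 Z8.2
G0 X0.0 Y0.0
G1 X13.8 Y0.0
G1 X13.8 Y28.5
G1 X0.0 Y28.5
G1 X0.0 Y0.0
M2 ; end

The solid is a rectangular box, roughly 13.8 × 28.5 mm footprint and 8.2 mm tall. Slicing at Δz = 2.7 mm — 3 equal slices spanning the solid's height, so layer i sits at z = i·h/3 — gives 3 non-empty perimeters. Each is a 4-segment closed polygon; G0 lifts to the layer z and rapids to the start vertex, then G1 traces the edges.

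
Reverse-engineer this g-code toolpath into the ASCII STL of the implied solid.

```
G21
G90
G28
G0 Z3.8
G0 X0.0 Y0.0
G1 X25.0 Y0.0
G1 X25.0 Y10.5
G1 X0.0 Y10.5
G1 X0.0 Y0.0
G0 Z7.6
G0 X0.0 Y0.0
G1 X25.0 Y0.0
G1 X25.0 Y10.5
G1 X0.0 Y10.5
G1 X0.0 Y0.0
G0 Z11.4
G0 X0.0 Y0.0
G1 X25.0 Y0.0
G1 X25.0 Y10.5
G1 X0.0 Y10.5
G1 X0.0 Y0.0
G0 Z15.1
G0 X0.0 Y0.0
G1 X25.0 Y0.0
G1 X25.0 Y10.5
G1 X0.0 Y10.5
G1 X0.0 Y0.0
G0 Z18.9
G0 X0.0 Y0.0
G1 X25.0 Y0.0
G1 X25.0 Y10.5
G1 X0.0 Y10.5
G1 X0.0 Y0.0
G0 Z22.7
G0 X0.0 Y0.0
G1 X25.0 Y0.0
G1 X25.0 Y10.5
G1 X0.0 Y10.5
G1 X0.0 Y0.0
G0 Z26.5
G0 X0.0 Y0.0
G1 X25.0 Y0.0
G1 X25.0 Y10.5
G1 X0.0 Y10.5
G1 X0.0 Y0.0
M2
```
solid part
  facet normal 0.0000 0.0000 -1.0000
    outer loop
      vertex 25.0 10.5 0.0
      vertex 25.0 0.0 0.0
      vertex 0.0 0.0 0.0
    endloop
  endfacet
  facet normal 0.0000 0.0000 -1.0000
    outer loop
      vertex 0.0 10.5 0.0
      vertex 25.0 10.5 0.0
      vertex 0.0 0.0 0.0
    endloop
  endfacet
  facet normal 0.0000 0.0000 1.0000
    outer loop
      vertex 0.0 0.0 26.5
      vertex 25.0 0.0 26.5
      vertex 25.0 10.5 26.5
    endloop
  endfacet
  facet normal 0.0000 0.0000 1.0000
    outer loop
      vertex 0.0 0.0 26.5
      vertex 25.0 10.5 26.5
      vertex 0.0 10.5 26.5
    endloop
  endfacet
  facet normal 0.0000 -1.0000 0.0000
    outer loop
      vertex 0.0 0.0 0.0
      vertex 25.0 0.0 0.0
      vertex 25.0 0.0 26.5
    endloop
  endfacet
  facet normal 0.0000 -1.0000 0.0000
    outer loop
      vertex 0.0 0.0 0.0
      vertex 25.0 0.0 26.5
      vertex 0.0 0.0 26.5
    endloop
  endfacet
  facet normal 0.0000 1.0000 0.0000
    outer loop
      vertex 25.0 10.5 26.5
      vertex 25.0 10.5 0.0
      vertex 0.0 10.5 0.0
    endloop
  endfacet
  facet normal 0.0000 1.0000 0.0000
    outer loop
      vertex 0.0 10.5 26.5
      vertex 25.0 10.5 26.5
      vertex 0.0 10.5 0.0
    endloop
  endfacet
  facet normal -1.0000 0.0000 0.0000
    outer loop
      vertex 0.0 10.5 26.5
      vertex 0.0 10.5 0.0
      vertex 0.0 0.0 0.0
    endloop
  endfacet
  facet normal -1.0000 0.0000 0.0000
    outer loop
      vertex 0.0 0.0 26.5
      vertex 0.0 10.5 26.5
      vertex 0.0 0.0 0.0
    endloop
  endfacet
  facet normal 1.0000 0.0000 0.0000
    outer loop
      vertex 25.0 0.0 0.0
      vertex 25.0 10.5 0.0
      vertex 25.0 10.5 26.5
    endloop
  endfacet
  facet normal 1.0000 0.0000 0.0000
    outer loop
      vertex 25.0 0.0 0.0
      vertex 25.0 10.5 26.5
      vertex 25.0 0.0 26.5
    endloop
  endfacet
endsolid part

The G0 Z moves step by Δz≈3.8 mm. Every layer's G1 loop is the same polygon, so the solid is a straight extrusion of it from z=0 to z≈26.5. Closing with flat bottom and top caps and triangulating gives 12 facets — a rectangular box, roughly 25 × 10.5 mm footprint and 26.5 mm tall.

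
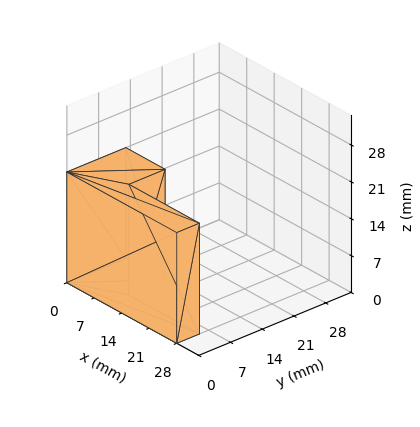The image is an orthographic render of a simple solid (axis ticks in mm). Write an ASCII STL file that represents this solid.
Reading the render: the shape is an L-shaped prism: outer 28 × 13 mm, arm thicknesses ≈ 5 mm (horizontal) and 10 mm (vertical), extruded 21 mm in z (dimensions read to the nearest mm from the axis ticks). For the STL, each face is triangulated and given an outward normal.

solid part
  facet normal 0.0000 0.0000 -1.0000
    outer loop
      vertex 28.000 5.000 0.000
      vertex 28.000 0.000 0.000
      vertex 0.000 0.000 0.000
    endloop
  endfacet
  facet normal 0.0000 0.0000 -1.0000
    outer loop
      vertex 10.000 5.000 0.000
      vertex 28.000 5.000 0.000
      vertex 0.000 0.000 0.000
    endloop
  endfacet
  facet normal 0.0000 0.0000 -1.0000
    outer loop
      vertex 10.000 13.000 0.000
      vertex 10.000 5.000 0.000
      vertex 0.000 0.000 0.000
    endloop
  endfacet
  facet normal 0.0000 0.0000 -1.0000
    outer loop
      vertex 0.000 13.000 0.000
      vertex 10.000 13.000 0.000
      vertex 0.000 0.000 0.000
    endloop
  endfacet
  facet normal 0.0000 0.0000 1.0000
    outer loop
      vertex 0.000 0.000 21.000
      vertex 28.000 0.000 21.000
      vertex 28.000 5.000 21.000
    endloop
  endfacet
  facet normal 0.0000 0.0000 1.0000
    outer loop
      vertex 0.000 0.000 21.000
      vertex 28.000 5.000 21.000
      vertex 10.000 5.000 21.000
    endloop
  endfacet
  facet normal 0.0000 0.0000 1.0000
    outer loop
      vertex 0.000 0.000 21.000
      vertex 10.000 5.000 21.000
      vertex 10.000 13.000 21.000
    endloop
  endfacet
  facet normal 0.0000 0.0000 1.0000
    outer loop
      vertex 0.000 0.000 21.000
      vertex 10.000 13.000 21.000
      vertex 0.000 13.000 21.000
    endloop
  endfacet
  facet normal 0.0000 -1.0000 0.0000
    outer loop
      vertex 0.000 0.000 0.000
      vertex 28.000 0.000 0.000
      vertex 28.000 0.000 21.000
    endloop
  endfacet
  facet normal 0.0000 -1.0000 0.0000
    outer loop
      vertex 0.000 0.000 0.000
      vertex 28.000 0.000 21.000
      vertex 0.000 0.000 21.000
    endloop
  endfacet
  facet normal 1.0000 0.0000 0.0000
    outer loop
      vertex 28.000 0.000 0.000
      vertex 28.000 5.000 0.000
      vertex 28.000 5.000 21.000
    endloop
  endfacet
  facet normal 1.0000 0.0000 0.0000
    outer loop
      vertex 28.000 0.000 0.000
      vertex 28.000 5.000 21.000
      vertex 28.000 0.000 21.000
    endloop
  endfacet
  facet normal 0.0000 1.0000 0.0000
    outer loop
      vertex 28.000 5.000 0.000
      vertex 10.000 5.000 0.000
      vertex 10.000 5.000 21.000
    endloop
  endfacet
  facet normal 0.0000 1.0000 0.0000
    outer loop
      vertex 28.000 5.000 0.000
      vertex 10.000 5.000 21.000
      vertex 28.000 5.000 21.000
    endloop
  endfacet
  facet normal 1.0000 0.0000 0.0000
    outer loop
      vertex 10.000 5.000 0.000
      vertex 10.000 13.000 0.000
      vertex 10.000 13.000 21.000
    endloop
  endfacet
  facet normal 1.0000 0.0000 0.0000
    outer loop
      vertex 10.000 5.000 0.000
      vertex 10.000 13.000 21.000
      vertex 10.000 5.000 21.000
    endloop
  endfacet
  facet normal 0.0000 1.0000 0.0000
    outer loop
      vertex 10.000 13.000 0.000
      vertex 0.000 13.000 0.000
      vertex 0.000 13.000 21.000
    endloop
  endfacet
  facet normal 0.0000 1.0000 0.0000
    outer loop
      vertex 10.000 13.000 0.000
      vertex 0.000 13.000 21.000
      vertex 10.000 13.000 21.000
    endloop
  endfacet
  facet normal -1.0000 0.0000 0.0000
    outer loop
      vertex 0.000 13.000 0.000
      vertex 0.000 0.000 0.000
      vertex 0.000 0.000 21.000
    endloop
  endfacet
  facet normal -1.0000 0.0000 0.0000
    outer loop
      vertex 0.000 13.000 0.000
      vertex 0.000 0.000 21.000
      vertex 0.000 13.000 21.000
    endloop
  endfacet
endsolid part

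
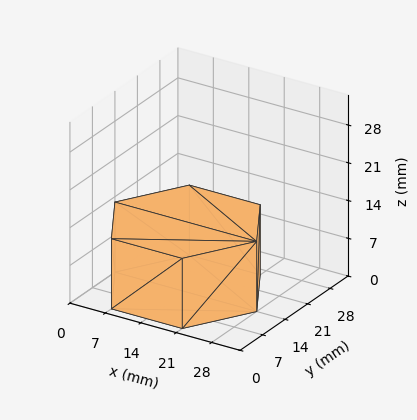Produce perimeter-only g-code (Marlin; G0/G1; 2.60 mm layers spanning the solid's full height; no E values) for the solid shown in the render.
Reading the render: the shape is a regular 6-sided prism (a cylinder approximated with 6 flat sides), circumscribed radius ≈ 14 mm, height ≈ 13 mm (dimensions read to the nearest mm from the axis ticks). For the g-code, the solid's height is divided into equal slices at the stated Δz and each level perimeter traced with G1 moves after a G0 lift.

; perimeter-only toolpath
G21 ; units = mm
G90 ; absolute positioning
G28 ; home
; layer 1
G0 Z2.60
G0 X28.00 Y14.00
G1 X21.00 Y26.12
G1 X7.00 Y26.12
G1 X0.00 Y14.00
G1 X7.00 Y1.88
G1 X21.00 Y1.88
G1 X28.00 Y14.00
; layer 2
G0 Z5.20
G0 X28.00 Y14.00
G1 X21.00 Y26.12
G1 X7.00 Y26.12
G1 X0.00 Y14.00
G1 X7.00 Y1.88
G1 X21.00 Y1.88
G1 X28.00 Y14.00
; layer 3
G0 Z7.80
G0 X28.00 Y14.00
G1 X21.00 Y26.12
G1 X7.00 Y26.12
G1 X0.00 Y14.00
G1 X7.00 Y1.88
G1 X21.00 Y1.88
G1 X28.00 Y14.00
; layer 4
G0 Z10.40
G0 X28.00 Y14.00
G1 X21.00 Y26.12
G1 X7.00 Y26.12
G1 X0.00 Y14.00
G1 X7.00 Y1.88
G1 X21.00 Y1.88
G1 X28.00 Y14.00
; layer 5
G0 Z13.00
G0 X28.00 Y14.00
G1 X21.00 Y26.12
G1 X7.00 Y26.12
G1 X0.00 Y14.00
G1 X7.00 Y1.88
G1 X21.00 Y1.88
G1 X28.00 Y14.00
M2 ; end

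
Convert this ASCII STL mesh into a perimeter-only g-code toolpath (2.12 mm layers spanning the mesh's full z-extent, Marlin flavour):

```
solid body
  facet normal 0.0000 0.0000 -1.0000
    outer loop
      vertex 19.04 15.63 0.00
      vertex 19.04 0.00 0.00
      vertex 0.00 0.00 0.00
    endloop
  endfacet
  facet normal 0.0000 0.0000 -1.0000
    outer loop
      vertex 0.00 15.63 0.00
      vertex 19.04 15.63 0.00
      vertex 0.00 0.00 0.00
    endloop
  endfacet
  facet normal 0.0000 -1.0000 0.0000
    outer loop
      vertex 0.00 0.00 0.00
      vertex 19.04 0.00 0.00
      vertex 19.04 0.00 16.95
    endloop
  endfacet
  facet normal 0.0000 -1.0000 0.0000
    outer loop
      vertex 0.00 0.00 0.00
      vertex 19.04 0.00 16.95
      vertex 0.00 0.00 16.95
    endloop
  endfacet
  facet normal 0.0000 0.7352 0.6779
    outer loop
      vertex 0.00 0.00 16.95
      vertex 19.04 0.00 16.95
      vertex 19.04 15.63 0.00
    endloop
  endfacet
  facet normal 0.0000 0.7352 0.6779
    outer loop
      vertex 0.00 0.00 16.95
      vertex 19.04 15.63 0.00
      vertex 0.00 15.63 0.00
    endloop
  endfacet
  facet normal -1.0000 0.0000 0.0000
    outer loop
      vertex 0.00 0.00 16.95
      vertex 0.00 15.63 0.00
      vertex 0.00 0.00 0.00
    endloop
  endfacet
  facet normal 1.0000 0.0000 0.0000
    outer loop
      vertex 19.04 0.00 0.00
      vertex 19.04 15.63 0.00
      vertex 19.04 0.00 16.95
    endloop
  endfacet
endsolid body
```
; perimeter-only toolpath
G21 ; units = mm
G90 ; absolute positioning
G28 ; home
; layer 1
G0 Z2.12
G0 X0.00 Y0.00
G1 X19.04 Y0.00
G1 X19.04 Y13.68
G1 X0.00 Y13.68
G1 X0.00 Y0.00
; layer 2
G0 Z4.24
G0 X0.00 Y0.00
G1 X19.04 Y0.00
G1 X19.04 Y11.72
G1 X0.00 Y11.72
G1 X0.00 Y0.00
; layer 3
G0 Z6.36
G0 X0.00 Y0.00
G1 X19.04 Y0.00
G1 X19.04 Y9.77
G1 X0.00 Y9.77
G1 X0.00 Y0.00
; layer 4
G0 Z8.47
G0 X0.00 Y0.00
G1 X19.04 Y0.00
G1 X19.04 Y7.82
G1 X0.00 Y7.82
G1 X0.00 Y0.00
; layer 5
G0 Z10.59
G0 X0.00 Y0.00
G1 X19.04 Y0.00
G1 X19.04 Y5.86
G1 X0.00 Y5.86
G1 X0.00 Y0.00
; layer 6
G0 Z12.71
G0 X0.00 Y0.00
G1 X19.04 Y0.00
G1 X19.04 Y3.91
G1 X0.00 Y3.91
G1 X0.00 Y0.00
; layer 7
G0 Z14.83
G0 X0.00 Y0.00
G1 X19.04 Y0.00
G1 X19.04 Y1.95
G1 X0.00 Y1.95
G1 X0.00 Y0.00
M2 ; end

The solid is a wedge (ramp): 19 × 15.6 mm base, rising to 16.9 mm along the y=0 edge and sloping linearly to z=0 at y=15.6. Slicing at Δz = 2.12 mm — 8 equal slices spanning the solid's height, so layer i sits at z = i·h/8 — gives 7 non-empty perimeters. Each is a 4-segment closed polygon; G0 lifts to the layer z and rapids to the start vertex, then G1 traces the edges. The cross-section shrinks linearly with z (the slice at the apex is degenerate and omitted).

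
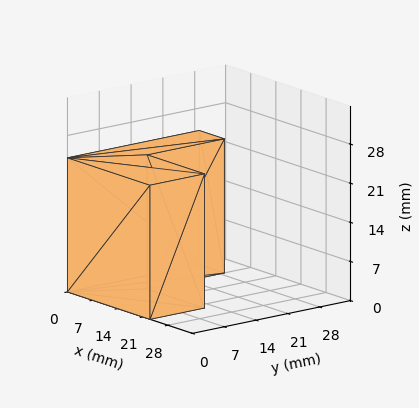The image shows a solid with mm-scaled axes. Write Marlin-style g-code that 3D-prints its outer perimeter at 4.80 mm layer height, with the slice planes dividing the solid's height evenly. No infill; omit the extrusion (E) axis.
Reading the render: the shape is an L-shaped prism: outer 23 × 29 mm, arm thicknesses ≈ 12 mm (horizontal) and 7 mm (vertical), extruded 24 mm in z (dimensions read to the nearest mm from the axis ticks). For the g-code, the solid's height is divided into equal slices at the stated Δz and each level perimeter traced with G1 moves after a G0 lift.

; perimeter-only toolpath
G21 ; units = mm
G90 ; absolute positioning
G28 ; home
; layer 1
G0 Z4.80
G0 X0.00 Y0.00
G1 X23.00 Y0.00
G1 X23.00 Y12.00
G1 X7.00 Y12.00
G1 X7.00 Y29.00
G1 X0.00 Y29.00
G1 X0.00 Y0.00
; layer 2
G0 Z9.60
G0 X0.00 Y0.00
G1 X23.00 Y0.00
G1 X23.00 Y12.00
G1 X7.00 Y12.00
G1 X7.00 Y29.00
G1 X0.00 Y29.00
G1 X0.00 Y0.00
; layer 3
G0 Z14.40
G0 X0.00 Y0.00
G1 X23.00 Y0.00
G1 X23.00 Y12.00
G1 X7.00 Y12.00
G1 X7.00 Y29.00
G1 X0.00 Y29.00
G1 X0.00 Y0.00
; layer 4
G0 Z19.20
G0 X0.00 Y0.00
G1 X23.00 Y0.00
G1 X23.00 Y12.00
G1 X7.00 Y12.00
G1 X7.00 Y29.00
G1 X0.00 Y29.00
G1 X0.00 Y0.00
; layer 5
G0 Z24.00
G0 X0.00 Y0.00
G1 X23.00 Y0.00
G1 X23.00 Y12.00
G1 X7.00 Y12.00
G1 X7.00 Y29.00
G1 X0.00 Y29.00
G1 X0.00 Y0.00
M2 ; end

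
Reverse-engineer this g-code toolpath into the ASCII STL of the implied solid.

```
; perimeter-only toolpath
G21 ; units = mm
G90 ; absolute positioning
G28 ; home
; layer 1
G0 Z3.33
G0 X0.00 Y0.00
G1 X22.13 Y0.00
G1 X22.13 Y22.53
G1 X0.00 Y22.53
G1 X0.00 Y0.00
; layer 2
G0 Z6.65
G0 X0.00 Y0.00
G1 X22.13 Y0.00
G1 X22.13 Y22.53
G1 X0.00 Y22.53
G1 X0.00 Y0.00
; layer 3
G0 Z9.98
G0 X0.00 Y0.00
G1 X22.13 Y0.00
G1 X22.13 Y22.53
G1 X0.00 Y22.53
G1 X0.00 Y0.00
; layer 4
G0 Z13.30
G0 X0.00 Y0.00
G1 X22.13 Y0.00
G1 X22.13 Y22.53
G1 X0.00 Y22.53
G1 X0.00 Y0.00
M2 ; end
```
solid part
  facet normal 0.0000 0.0000 -1.0000
    outer loop
      vertex 22.13 22.53 0.00
      vertex 22.13 0.00 0.00
      vertex 0.00 0.00 0.00
    endloop
  endfacet
  facet normal 0.0000 0.0000 -1.0000
    outer loop
      vertex 0.00 22.53 0.00
      vertex 22.13 22.53 0.00
      vertex 0.00 0.00 0.00
    endloop
  endfacet
  facet normal 0.0000 0.0000 1.0000
    outer loop
      vertex 0.00 0.00 13.30
      vertex 22.13 0.00 13.30
      vertex 22.13 22.53 13.30
    endloop
  endfacet
  facet normal 0.0000 0.0000 1.0000
    outer loop
      vertex 0.00 0.00 13.30
      vertex 22.13 22.53 13.30
      vertex 0.00 22.53 13.30
    endloop
  endfacet
  facet normal 0.0000 -1.0000 0.0000
    outer loop
      vertex 0.00 0.00 0.00
      vertex 22.13 0.00 0.00
      vertex 22.13 0.00 13.30
    endloop
  endfacet
  facet normal 0.0000 -1.0000 0.0000
    outer loop
      vertex 0.00 0.00 0.00
      vertex 22.13 0.00 13.30
      vertex 0.00 0.00 13.30
    endloop
  endfacet
  facet normal 0.0000 1.0000 0.0000
    outer loop
      vertex 22.13 22.53 13.30
      vertex 22.13 22.53 0.00
      vertex 0.00 22.53 0.00
    endloop
  endfacet
  facet normal 0.0000 1.0000 0.0000
    outer loop
      vertex 0.00 22.53 13.30
      vertex 22.13 22.53 13.30
      vertex 0.00 22.53 0.00
    endloop
  endfacet
  facet normal -1.0000 0.0000 0.0000
    outer loop
      vertex 0.00 22.53 13.30
      vertex 0.00 22.53 0.00
      vertex 0.00 0.00 0.00
    endloop
  endfacet
  facet normal -1.0000 0.0000 0.0000
    outer loop
      vertex 0.00 0.00 13.30
      vertex 0.00 22.53 13.30
      vertex 0.00 0.00 0.00
    endloop
  endfacet
  facet normal 1.0000 0.0000 0.0000
    outer loop
      vertex 22.13 0.00 0.00
      vertex 22.13 22.53 0.00
      vertex 22.13 22.53 13.30
    endloop
  endfacet
  facet normal 1.0000 0.0000 0.0000
    outer loop
      vertex 22.13 0.00 0.00
      vertex 22.13 22.53 13.30
      vertex 22.13 0.00 13.30
    endloop
  endfacet
endsolid part

The G0 Z moves step by Δz≈3.33 mm. Every layer's G1 loop is the same polygon, so the solid is a straight extrusion of it from z=0 to z≈13.3. Closing with flat bottom and top caps and triangulating gives 12 facets — a rectangular box, roughly 22.1 × 22.5 mm footprint and 13.3 mm tall.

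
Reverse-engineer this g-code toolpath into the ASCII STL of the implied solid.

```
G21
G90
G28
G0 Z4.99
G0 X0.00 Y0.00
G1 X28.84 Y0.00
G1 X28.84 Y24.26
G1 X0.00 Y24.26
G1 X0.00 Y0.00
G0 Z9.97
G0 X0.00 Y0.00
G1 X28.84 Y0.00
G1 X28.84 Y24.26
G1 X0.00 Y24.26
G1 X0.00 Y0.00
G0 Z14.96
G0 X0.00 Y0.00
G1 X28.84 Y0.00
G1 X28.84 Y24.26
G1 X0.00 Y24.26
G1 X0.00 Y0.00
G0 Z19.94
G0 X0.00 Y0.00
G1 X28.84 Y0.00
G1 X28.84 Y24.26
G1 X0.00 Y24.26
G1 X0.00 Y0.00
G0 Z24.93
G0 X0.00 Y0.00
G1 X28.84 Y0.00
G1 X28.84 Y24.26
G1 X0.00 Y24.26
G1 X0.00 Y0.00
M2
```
solid part
  facet normal 0.0000 0.0000 -1.0000
    outer loop
      vertex 28.84 24.26 0.00
      vertex 28.84 0.00 0.00
      vertex 0.00 0.00 0.00
    endloop
  endfacet
  facet normal 0.0000 0.0000 -1.0000
    outer loop
      vertex 0.00 24.26 0.00
      vertex 28.84 24.26 0.00
      vertex 0.00 0.00 0.00
    endloop
  endfacet
  facet normal 0.0000 0.0000 1.0000
    outer loop
      vertex 0.00 0.00 24.93
      vertex 28.84 0.00 24.93
      vertex 28.84 24.26 24.93
    endloop
  endfacet
  facet normal 0.0000 0.0000 1.0000
    outer loop
      vertex 0.00 0.00 24.93
      vertex 28.84 24.26 24.93
      vertex 0.00 24.26 24.93
    endloop
  endfacet
  facet normal 0.0000 -1.0000 0.0000
    outer loop
      vertex 0.00 0.00 0.00
      vertex 28.84 0.00 0.00
      vertex 28.84 0.00 24.93
    endloop
  endfacet
  facet normal 0.0000 -1.0000 0.0000
    outer loop
      vertex 0.00 0.00 0.00
      vertex 28.84 0.00 24.93
      vertex 0.00 0.00 24.93
    endloop
  endfacet
  facet normal 0.0000 1.0000 0.0000
    outer loop
      vertex 28.84 24.26 24.93
      vertex 28.84 24.26 0.00
      vertex 0.00 24.26 0.00
    endloop
  endfacet
  facet normal 0.0000 1.0000 0.0000
    outer loop
      vertex 0.00 24.26 24.93
      vertex 28.84 24.26 24.93
      vertex 0.00 24.26 0.00
    endloop
  endfacet
  facet normal -1.0000 0.0000 0.0000
    outer loop
      vertex 0.00 24.26 24.93
      vertex 0.00 24.26 0.00
      vertex 0.00 0.00 0.00
    endloop
  endfacet
  facet normal -1.0000 0.0000 0.0000
    outer loop
      vertex 0.00 0.00 24.93
      vertex 0.00 24.26 24.93
      vertex 0.00 0.00 0.00
    endloop
  endfacet
  facet normal 1.0000 0.0000 0.0000
    outer loop
      vertex 28.84 0.00 0.00
      vertex 28.84 24.26 0.00
      vertex 28.84 24.26 24.93
    endloop
  endfacet
  facet normal 1.0000 0.0000 0.0000
    outer loop
      vertex 28.84 0.00 0.00
      vertex 28.84 24.26 24.93
      vertex 28.84 0.00 24.93
    endloop
  endfacet
endsolid part

The G0 Z moves step by Δz≈4.99 mm. Every layer's G1 loop is the same polygon, so the solid is a straight extrusion of it from z=0 to z≈24.9. Closing with flat bottom and top caps and triangulating gives 12 facets — a rectangular box, roughly 28.8 × 24.3 mm footprint and 24.9 mm tall.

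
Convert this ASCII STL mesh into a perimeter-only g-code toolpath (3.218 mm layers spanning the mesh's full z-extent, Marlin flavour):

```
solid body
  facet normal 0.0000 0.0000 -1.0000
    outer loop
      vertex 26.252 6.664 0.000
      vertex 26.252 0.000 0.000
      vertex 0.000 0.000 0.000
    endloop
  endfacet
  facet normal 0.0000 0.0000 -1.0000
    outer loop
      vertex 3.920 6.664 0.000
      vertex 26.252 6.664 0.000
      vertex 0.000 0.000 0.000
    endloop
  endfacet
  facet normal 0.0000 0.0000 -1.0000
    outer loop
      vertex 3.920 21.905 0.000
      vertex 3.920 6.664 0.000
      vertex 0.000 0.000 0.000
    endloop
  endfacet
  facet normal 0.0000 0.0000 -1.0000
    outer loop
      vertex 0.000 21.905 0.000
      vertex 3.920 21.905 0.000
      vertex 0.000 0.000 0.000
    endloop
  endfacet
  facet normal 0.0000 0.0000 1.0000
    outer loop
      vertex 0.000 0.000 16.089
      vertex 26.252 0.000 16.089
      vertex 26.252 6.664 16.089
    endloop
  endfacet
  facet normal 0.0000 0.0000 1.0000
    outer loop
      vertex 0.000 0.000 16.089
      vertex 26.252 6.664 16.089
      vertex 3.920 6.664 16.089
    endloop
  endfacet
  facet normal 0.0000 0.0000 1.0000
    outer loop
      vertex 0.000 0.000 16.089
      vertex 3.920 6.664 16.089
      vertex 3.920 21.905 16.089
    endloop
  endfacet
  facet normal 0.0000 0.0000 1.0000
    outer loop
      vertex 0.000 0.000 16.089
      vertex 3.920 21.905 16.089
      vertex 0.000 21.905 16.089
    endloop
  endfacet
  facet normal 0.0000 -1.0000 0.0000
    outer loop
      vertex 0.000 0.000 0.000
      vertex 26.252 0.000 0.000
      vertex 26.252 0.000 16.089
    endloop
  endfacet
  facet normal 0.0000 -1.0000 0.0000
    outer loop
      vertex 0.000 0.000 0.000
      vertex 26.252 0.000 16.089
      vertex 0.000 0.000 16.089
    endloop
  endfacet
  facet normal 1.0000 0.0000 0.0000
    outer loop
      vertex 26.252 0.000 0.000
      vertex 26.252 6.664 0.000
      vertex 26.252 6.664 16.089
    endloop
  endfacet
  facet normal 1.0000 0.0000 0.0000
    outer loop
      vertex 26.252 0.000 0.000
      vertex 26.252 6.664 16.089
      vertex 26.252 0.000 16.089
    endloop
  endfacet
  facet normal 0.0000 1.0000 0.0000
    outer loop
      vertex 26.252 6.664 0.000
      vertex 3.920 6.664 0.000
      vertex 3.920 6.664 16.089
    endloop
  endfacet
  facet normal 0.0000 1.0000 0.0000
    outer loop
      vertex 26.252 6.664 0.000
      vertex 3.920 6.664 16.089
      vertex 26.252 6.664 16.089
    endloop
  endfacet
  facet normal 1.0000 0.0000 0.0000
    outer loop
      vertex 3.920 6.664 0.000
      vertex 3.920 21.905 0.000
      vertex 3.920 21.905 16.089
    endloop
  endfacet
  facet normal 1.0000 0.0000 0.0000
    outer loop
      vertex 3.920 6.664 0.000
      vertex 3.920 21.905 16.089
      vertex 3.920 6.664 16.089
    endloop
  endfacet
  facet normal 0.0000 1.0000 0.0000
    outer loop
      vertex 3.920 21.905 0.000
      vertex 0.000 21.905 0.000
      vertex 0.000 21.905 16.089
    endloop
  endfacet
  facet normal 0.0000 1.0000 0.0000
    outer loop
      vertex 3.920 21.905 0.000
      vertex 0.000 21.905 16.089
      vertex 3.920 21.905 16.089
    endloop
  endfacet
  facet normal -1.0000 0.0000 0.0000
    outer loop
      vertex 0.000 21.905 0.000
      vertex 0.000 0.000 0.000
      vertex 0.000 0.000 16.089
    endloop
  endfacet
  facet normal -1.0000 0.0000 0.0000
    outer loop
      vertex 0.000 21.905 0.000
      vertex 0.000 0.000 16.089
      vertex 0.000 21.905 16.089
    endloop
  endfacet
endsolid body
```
; perimeter-only toolpath
G21 ; units = mm
G90 ; absolute positioning
G28 ; home
; layer 1
G0 Z3.218
G0 X0.000 Y0.000
G1 X26.252 Y0.000
G1 X26.252 Y6.664
G1 X3.920 Y6.664
G1 X3.920 Y21.905
G1 X0.000 Y21.905
G1 X0.000 Y0.000
; layer 2
G0 Z6.436
G0 X0.000 Y0.000
G1 X26.252 Y0.000
G1 X26.252 Y6.664
G1 X3.920 Y6.664
G1 X3.920 Y21.905
G1 X0.000 Y21.905
G1 X0.000 Y0.000
; layer 3
G0 Z9.653
G0 X0.000 Y0.000
G1 X26.252 Y0.000
G1 X26.252 Y6.664
G1 X3.920 Y6.664
G1 X3.920 Y21.905
G1 X0.000 Y21.905
G1 X0.000 Y0.000
; layer 4
G0 Z12.871
G0 X0.000 Y0.000
G1 X26.252 Y0.000
G1 X26.252 Y6.664
G1 X3.920 Y6.664
G1 X3.920 Y21.905
G1 X0.000 Y21.905
G1 X0.000 Y0.000
; layer 5
G0 Z16.089
G0 X0.000 Y0.000
G1 X26.252 Y0.000
G1 X26.252 Y6.664
G1 X3.920 Y6.664
G1 X3.920 Y21.905
G1 X0.000 Y21.905
G1 X0.000 Y0.000
M2 ; end

The solid is an L-shaped prism: outer 26.3 × 21.9 mm, arm thicknesses ≈ 6.66 mm (horizontal) and 3.92 mm (vertical), extruded 16.1 mm in z. Slicing at Δz = 3.218 mm — 5 equal slices spanning the solid's height, so layer i sits at z = i·h/5 — gives 5 non-empty perimeters. Each is a 6-segment closed polygon; G0 lifts to the layer z and rapids to the start vertex, then G1 traces the edges.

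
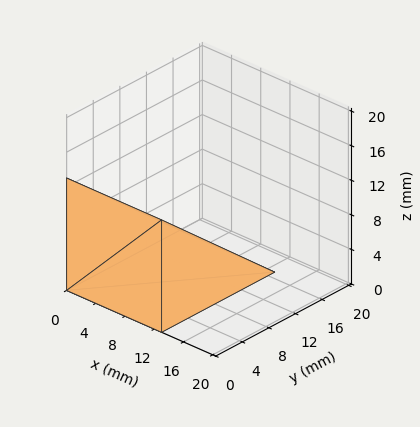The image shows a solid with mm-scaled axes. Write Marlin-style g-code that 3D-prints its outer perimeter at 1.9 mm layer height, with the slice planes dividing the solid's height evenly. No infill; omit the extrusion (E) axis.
Reading the render: the shape is a wedge (ramp): 13 × 17 mm base, rising to 13 mm along the y=0 edge and sloping linearly to z=0 at y=17 (dimensions read to the nearest mm from the axis ticks). For the g-code, the solid's height is divided into equal slices at the stated Δz and each level perimeter traced with G1 moves after a G0 lift.

; perimeter-only toolpath
G21 ; units = mm
G90 ; absolute positioning
G28 ; home
; layer 1
G0 Z1.9
G0 X0.0 Y0.0
G1 X13.0 Y0.0
G1 X13.0 Y14.6
G1 X0.0 Y14.6
G1 X0.0 Y0.0
; layer 2
G0 Z3.7
G0 X0.0 Y0.0
G1 X13.0 Y0.0
G1 X13.0 Y12.1
G1 X0.0 Y12.1
G1 X0.0 Y0.0
; layer 3
G0 Z5.6
G0 X0.0 Y0.0
G1 X13.0 Y0.0
G1 X13.0 Y9.7
G1 X0.0 Y9.7
G1 X0.0 Y0.0
; layer 4
G0 Z7.4
G0 X0.0 Y0.0
G1 X13.0 Y0.0
G1 X13.0 Y7.3
G1 X0.0 Y7.3
G1 X0.0 Y0.0
; layer 5
G0 Z9.3
G0 X0.0 Y0.0
G1 X13.0 Y0.0
G1 X13.0 Y4.9
G1 X0.0 Y4.9
G1 X0.0 Y0.0
; layer 6
G0 Z11.1
G0 X0.0 Y0.0
G1 X13.0 Y0.0
G1 X13.0 Y2.4
G1 X0.0 Y2.4
G1 X0.0 Y0.0
M2 ; end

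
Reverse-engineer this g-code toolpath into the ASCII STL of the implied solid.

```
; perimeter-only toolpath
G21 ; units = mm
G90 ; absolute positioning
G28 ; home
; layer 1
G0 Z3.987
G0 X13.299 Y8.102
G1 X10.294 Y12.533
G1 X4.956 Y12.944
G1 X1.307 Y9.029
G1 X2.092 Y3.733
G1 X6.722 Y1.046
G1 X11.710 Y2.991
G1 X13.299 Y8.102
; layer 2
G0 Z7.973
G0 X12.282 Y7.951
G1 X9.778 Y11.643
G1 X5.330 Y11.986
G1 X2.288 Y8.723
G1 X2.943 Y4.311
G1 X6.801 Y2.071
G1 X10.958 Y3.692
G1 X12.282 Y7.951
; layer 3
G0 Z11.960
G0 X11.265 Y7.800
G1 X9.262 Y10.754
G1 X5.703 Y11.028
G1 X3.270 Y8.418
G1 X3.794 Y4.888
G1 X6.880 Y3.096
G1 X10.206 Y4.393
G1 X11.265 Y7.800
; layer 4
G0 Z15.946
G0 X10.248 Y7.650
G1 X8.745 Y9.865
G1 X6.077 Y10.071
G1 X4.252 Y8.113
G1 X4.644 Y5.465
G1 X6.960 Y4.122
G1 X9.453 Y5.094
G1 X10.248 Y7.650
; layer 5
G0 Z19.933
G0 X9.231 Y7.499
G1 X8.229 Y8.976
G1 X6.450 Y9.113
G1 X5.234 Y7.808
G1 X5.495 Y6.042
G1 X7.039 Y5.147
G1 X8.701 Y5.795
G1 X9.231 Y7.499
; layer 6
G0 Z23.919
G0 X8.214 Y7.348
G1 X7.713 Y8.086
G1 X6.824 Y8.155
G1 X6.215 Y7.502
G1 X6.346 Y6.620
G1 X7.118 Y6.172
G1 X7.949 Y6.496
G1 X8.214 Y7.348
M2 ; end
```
solid part
  facet normal 0.0000 0.0000 -1.0000
    outer loop
      vertex 4.583 13.902 0.000
      vertex 10.810 13.422 0.000
      vertex 14.316 8.253 0.000
    endloop
  endfacet
  facet normal 0.0000 0.0000 -1.0000
    outer loop
      vertex 0.325 9.334 0.000
      vertex 4.583 13.902 0.000
      vertex 14.316 8.253 0.000
    endloop
  endfacet
  facet normal 0.0000 0.0000 -1.0000
    outer loop
      vertex 1.241 3.156 0.000
      vertex 0.325 9.334 0.000
      vertex 14.316 8.253 0.000
    endloop
  endfacet
  facet normal 0.0000 0.0000 -1.0000
    outer loop
      vertex 6.643 0.021 0.000
      vertex 1.241 3.156 0.000
      vertex 14.316 8.253 0.000
    endloop
  endfacet
  facet normal 0.0000 0.0000 -1.0000
    outer loop
      vertex 12.462 2.290 0.000
      vertex 6.643 0.021 0.000
      vertex 14.316 8.253 0.000
    endloop
  endfacet
  facet normal 0.8061 0.5468 0.2263
    outer loop
      vertex 14.316 8.253 0.000
      vertex 10.810 13.422 0.000
      vertex 7.197 7.197 27.906
    endloop
  endfacet
  facet normal 0.0749 0.9712 0.2263
    outer loop
      vertex 10.810 13.422 0.000
      vertex 4.583 13.902 0.000
      vertex 7.197 7.197 27.906
    endloop
  endfacet
  facet normal -0.7125 0.6642 0.2263
    outer loop
      vertex 4.583 13.902 0.000
      vertex 0.325 9.334 0.000
      vertex 7.197 7.197 27.906
    endloop
  endfacet
  facet normal -0.9635 -0.1429 0.2263
    outer loop
      vertex 0.325 9.334 0.000
      vertex 1.241 3.156 0.000
      vertex 7.197 7.197 27.906
    endloop
  endfacet
  facet normal -0.4889 -0.8425 0.2263
    outer loop
      vertex 1.241 3.156 0.000
      vertex 6.643 0.021 0.000
      vertex 7.197 7.197 27.906
    endloop
  endfacet
  facet normal 0.3539 -0.9075 0.2263
    outer loop
      vertex 6.643 0.021 0.000
      vertex 12.462 2.290 0.000
      vertex 7.197 7.197 27.906
    endloop
  endfacet
  facet normal 0.9301 -0.2892 0.2263
    outer loop
      vertex 12.462 2.290 0.000
      vertex 14.316 8.253 0.000
      vertex 7.197 7.197 27.906
    endloop
  endfacet
endsolid part

The G0 Z moves step by Δz≈3.987 mm. The G1 loops shrink linearly with z, so the solid tapers from its base footprint up to z≈27.9. Closing with a flat bottom cap and the tapered top and triangulating gives 12 facets — a regular 7-sided pyramid, base circumscribed radius ≈ 7.2 mm, apex at z ≈ 27.9 mm.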